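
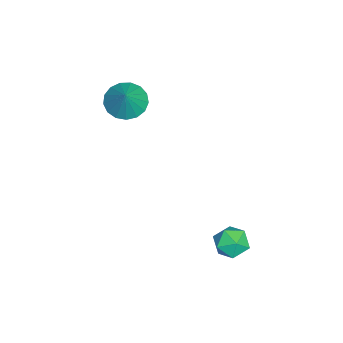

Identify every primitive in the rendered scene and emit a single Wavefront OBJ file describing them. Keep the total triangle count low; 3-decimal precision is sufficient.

v 2.977 0.912 -1.699
v 3.408 1.544 -1.434
v 3.932 0.616 -2.546
v 4.363 1.248 -2.281
v 4.247 0.607 -1.8
v 3.657 0.79 -1.277
v 3.683 1.37 -2.703
v 3.093 1.553 -2.18
v 3.844 1.827 -2.055
v 4.193 1.356 -1.497
v 3.147 0.804 -2.483
v 3.496 0.333 -1.925
v -0.58 -3.874 2.265
v -0.041 -3.321 1.783
v 0.26 -3.726 3.375
v -0.33 -3.052 1.966
v -0.677 -2.97 2.218
v -1.001 -3.096 2.48
v -1.229 -3.4 2.693
v -1.308 -3.813 2.808
v -1.221 -4.239 2.799
v -0.986 -4.582 2.667
v -0.659 -4.763 2.443
v -0.314 -4.74 2.179
v -0.03 -4.519 1.934
v 0.128 -4.15 1.765
v 0.124 -3.718 1.711
f 1 12 6
f 1 6 2
f 1 2 8
f 1 8 11
f 1 11 12
f 2 6 10
f 6 12 5
f 12 11 3
f 11 8 7
f 8 2 9
f 4 10 5
f 4 5 3
f 4 3 7
f 4 7 9
f 4 9 10
f 5 10 6
f 3 5 12
f 7 3 11
f 9 7 8
f 10 9 2
f 14 13 16
f 14 16 15
f 16 13 17
f 16 17 15
f 17 13 18
f 17 18 15
f 18 13 19
f 18 19 15
f 19 13 20
f 19 20 15
f 20 13 21
f 20 21 15
f 21 13 22
f 21 22 15
f 22 13 23
f 22 23 15
f 23 13 24
f 23 24 15
f 24 13 25
f 24 25 15
f 25 13 26
f 25 26 15
f 26 13 27
f 26 27 15
f 27 13 14
f 27 14 15



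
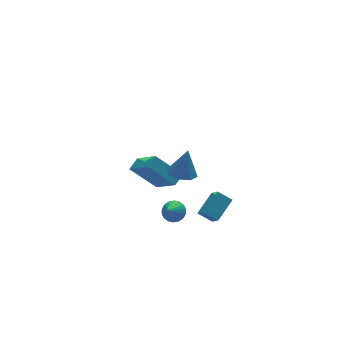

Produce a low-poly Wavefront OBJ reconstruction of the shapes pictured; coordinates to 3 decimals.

v 3.423 -2.822 -3.452
v 3.447 -3.468 -2.84
v 2.831 -2.386 -2.97
v 2.855 -3.031 -2.357
v 4.465 -2.149 -2.783
v 4.489 -2.794 -2.17
v 3.873 -1.712 -2.3
v 3.897 -2.358 -1.688
v 2.205 -0.929 -3.791
v 2.606 -0.752 -3.325
v 1.635 -1.431 -3.109
v 2.416 -0.54 -3.329
v 2.183 -0.406 -3.424
v 1.955 -0.375 -3.591
v 1.777 -0.454 -3.799
v 1.683 -0.627 -4.004
v 1.692 -0.86 -4.168
v 1.803 -1.107 -4.257
v 1.994 -1.318 -4.253
v 2.226 -1.453 -4.158
v 2.454 -1.484 -3.99
v 2.633 -1.405 -3.783
v 2.727 -1.232 -3.577
v 2.717 -0.999 -3.414
v 1.623 3.506 -3.747
v 2.017 2.017 -2.535
v 2.221 3.928 -3.424
v 2.616 2.439 -2.212
v 2.824 2.781 -5.028
v 3.219 1.292 -3.816
v 3.423 3.203 -4.705
v 3.817 1.714 -3.493
v 1.517 -3.54 1.422
v 1.944 -2.941 1.279
v 1.863 -3.44 2.878
v 1.401 -2.799 1.399
v 0.925 -3.092 1.532
v 0.796 -3.647 1.601
v 1.089 -4.139 1.565
v 1.632 -4.281 1.445
v 2.108 -3.988 1.312
v 2.237 -3.433 1.243
f 2 4 1
f 5 2 1
f 1 4 3
f 3 5 1
f 2 8 4
f 6 2 5
f 6 8 2
f 4 8 3
f 7 5 3
f 3 8 7
f 7 6 5
f 8 6 7
f 10 9 12
f 10 12 11
f 12 9 13
f 12 13 11
f 13 9 14
f 13 14 11
f 14 9 15
f 14 15 11
f 15 9 16
f 15 16 11
f 16 9 17
f 16 17 11
f 17 9 18
f 17 18 11
f 18 9 19
f 18 19 11
f 19 9 20
f 19 20 11
f 20 9 21
f 20 21 11
f 21 9 22
f 21 22 11
f 22 9 23
f 22 23 11
f 23 9 24
f 23 24 11
f 24 9 10
f 24 10 11
f 26 28 25
f 29 26 25
f 25 28 27
f 27 29 25
f 26 32 28
f 30 26 29
f 30 32 26
f 28 32 27
f 31 29 27
f 27 32 31
f 31 30 29
f 32 30 31
f 34 33 36
f 34 36 35
f 36 33 37
f 36 37 35
f 37 33 38
f 37 38 35
f 38 33 39
f 38 39 35
f 39 33 40
f 39 40 35
f 40 33 41
f 40 41 35
f 41 33 42
f 41 42 35
f 42 33 34
f 42 34 35



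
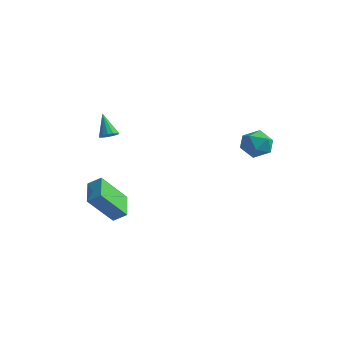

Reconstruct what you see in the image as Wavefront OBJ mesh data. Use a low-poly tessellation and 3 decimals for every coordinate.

v -2.802 -3.369 2.119
v -2.491 -3.733 2.345
v -3.518 -3.171 3.421
v -2.359 -3.496 2.381
v -2.346 -3.224 2.347
v -2.455 -2.991 2.252
v -2.657 -2.859 2.121
v -2.898 -2.864 1.989
v -3.113 -3.004 1.892
v -3.244 -3.242 1.856
v -3.257 -3.514 1.89
v -3.148 -3.747 1.985
v -2.946 -3.879 2.116
v -2.706 -3.874 2.248
v 1.216 2.367 0.803
v 1.921 3.019 0.621
v 2.039 1.821 2.039
v 2.744 2.473 1.857
v 1.873 2.774 2.183
v 1.364 3.111 1.42
v 2.596 1.729 1.24
v 2.087 2.066 0.477
v 2.774 2.625 0.892
v 2.328 3.27 1.474
v 1.632 1.57 1.186
v 1.186 2.215 1.768
v -2.041 -3.833 -3.53
v -2.421 -5.249 -1.903
v -3.187 -2.776 -2.878
v -3.568 -4.192 -1.251
v -1.412 -3.448 -3.049
v -1.793 -4.864 -1.422
v -2.559 -2.391 -2.397
v -2.939 -3.807 -0.77
f 2 1 4
f 2 4 3
f 4 1 5
f 4 5 3
f 5 1 6
f 5 6 3
f 6 1 7
f 6 7 3
f 7 1 8
f 7 8 3
f 8 1 9
f 8 9 3
f 9 1 10
f 9 10 3
f 10 1 11
f 10 11 3
f 11 1 12
f 11 12 3
f 12 1 13
f 12 13 3
f 13 1 14
f 13 14 3
f 14 1 2
f 14 2 3
f 15 26 20
f 15 20 16
f 15 16 22
f 15 22 25
f 15 25 26
f 16 20 24
f 20 26 19
f 26 25 17
f 25 22 21
f 22 16 23
f 18 24 19
f 18 19 17
f 18 17 21
f 18 21 23
f 18 23 24
f 19 24 20
f 17 19 26
f 21 17 25
f 23 21 22
f 24 23 16
f 28 30 27
f 31 28 27
f 27 30 29
f 29 31 27
f 28 34 30
f 32 28 31
f 32 34 28
f 30 34 29
f 33 31 29
f 29 34 33
f 33 32 31
f 34 32 33



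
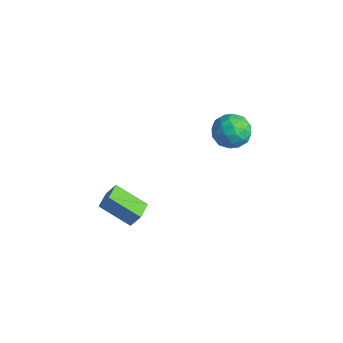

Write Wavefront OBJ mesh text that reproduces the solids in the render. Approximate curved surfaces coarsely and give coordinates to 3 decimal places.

v -1.193 -2.353 -0.821
v -2.693 -3.271 0.232
v -0.795 -1.985 0.067
v -2.296 -2.903 1.12
v -0.544 -3.297 -0.72
v -2.045 -4.215 0.333
v -0.147 -2.929 0.168
v -1.647 -3.847 1.221
v -0.622 4.507 2.621
v 0.285 3.81 2.682
v -1.685 3.19 3.378
v -0.778 2.493 3.439
v -0.833 3.421 4.109
v -0.176 4.235 3.641
v -1.224 2.765 2.419
v -0.567 3.579 1.951
v -0.086 2.733 2.557
v 0.155 3.139 3.601
v -1.555 3.861 2.459
v -1.314 4.267 3.503
v -0.075 4.275 2.585
v -1.325 2.725 3.475
v -1.357 3.271 3.869
v -0.824 2.861 3.904
v -0.347 4.524 3.149
v 0.187 4.114 3.185
v -0.47 3.885 4.023
v -1.587 2.886 2.875
v -1.053 2.476 2.911
v -0.576 4.139 2.156
v -0.043 3.729 2.191
v -0.93 3.115 2.037
v 0.24 3.232 2.547
v -0.385 2.457 2.992
v -0.647 2.617 2.393
v -0.261 3.096 2.118
v 0.382 3.47 3.161
v -0.243 2.695 3.606
v -0.276 3.241 4
v 0.11 3.72 3.725
v 0.163 2.837 3.088
v -1.157 4.305 2.454
v -1.782 3.53 2.899
v -1.51 3.28 2.335
v -1.124 3.759 2.06
v -1.015 4.543 3.068
v -1.64 3.768 3.513
v -1.139 3.904 3.942
v -0.753 4.383 3.667
v -1.563 4.163 2.972
f 2 4 1
f 5 2 1
f 1 4 3
f 3 5 1
f 2 8 4
f 6 2 5
f 6 8 2
f 4 8 3
f 7 5 3
f 3 8 7
f 7 6 5
f 8 6 7
f 9 46 25
f 46 20 49
f 25 49 14
f 46 49 25
f 9 25 21
f 25 14 26
f 21 26 10
f 25 26 21
f 9 21 30
f 21 10 31
f 30 31 16
f 21 31 30
f 9 30 42
f 30 16 45
f 42 45 19
f 30 45 42
f 9 42 46
f 42 19 50
f 46 50 20
f 42 50 46
f 10 26 37
f 26 14 40
f 37 40 18
f 26 40 37
f 14 49 27
f 49 20 48
f 27 48 13
f 49 48 27
f 20 50 47
f 50 19 43
f 47 43 11
f 50 43 47
f 19 45 44
f 45 16 32
f 44 32 15
f 45 32 44
f 16 31 36
f 31 10 33
f 36 33 17
f 31 33 36
f 12 38 24
f 38 18 39
f 24 39 13
f 38 39 24
f 12 24 22
f 24 13 23
f 22 23 11
f 24 23 22
f 12 22 29
f 22 11 28
f 29 28 15
f 22 28 29
f 12 29 34
f 29 15 35
f 34 35 17
f 29 35 34
f 12 34 38
f 34 17 41
f 38 41 18
f 34 41 38
f 13 39 27
f 39 18 40
f 27 40 14
f 39 40 27
f 11 23 47
f 23 13 48
f 47 48 20
f 23 48 47
f 15 28 44
f 28 11 43
f 44 43 19
f 28 43 44
f 17 35 36
f 35 15 32
f 36 32 16
f 35 32 36
f 18 41 37
f 41 17 33
f 37 33 10
f 41 33 37



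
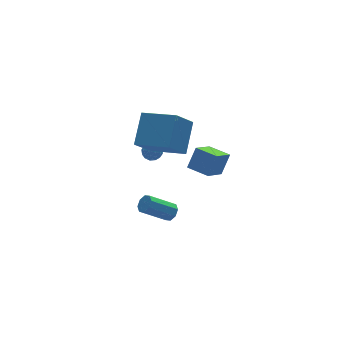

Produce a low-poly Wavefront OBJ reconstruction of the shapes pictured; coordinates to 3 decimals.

v 2.255 -2.435 0.562
v 1.03 -3.173 1.499
v 1.601 -1.267 0.628
v 0.376 -2.005 1.566
v 2.944 -2.115 1.714
v 1.719 -2.853 2.652
v 2.29 -0.947 1.781
v 1.065 -1.685 2.718
v -1.864 -0.075 2.923
v -0.791 1.178 4.287
v -0.608 0.402 1.496
v 0.465 1.656 2.86
v -0.585 -1.776 3.48
v 0.488 -0.522 4.844
v 0.671 -1.298 2.053
v 1.744 -0.045 3.417
v -0.077 2.388 0.155
v 0.465 2.348 -0.186
v -0.145 1.352 0.166
v 0.397 1.312 -0.175
v 0.414 1.517 0.433
v 0.457 2.157 0.426
v -0.137 1.543 -0.446
v -0.094 2.183 -0.453
v 0.428 1.826 -0.557
v 0.769 1.81 -0.014
v -0.449 1.89 -0.006
v -0.108 1.874 0.537
v 0.2 2.459 -0.017
v 0.12 1.241 -0.003
v 0.13 1.361 0.354
v 0.449 1.338 0.154
v 0.195 2.346 0.343
v 0.514 2.323 0.143
v 0.484 1.834 0.507
v -0.194 1.377 -0.163
v 0.125 1.354 -0.363
v -0.129 2.362 -0.174
v 0.19 2.339 -0.374
v -0.164 1.866 -0.527
v 0.497 2.129 -0.435
v 0.457 1.52 -0.428
v 0.143 1.656 -0.588
v 0.168 2.032 -0.592
v 0.697 2.119 -0.116
v 0.657 1.51 -0.109
v 0.667 1.63 0.248
v 0.692 2.007 0.244
v 0.675 1.812 -0.334
v -0.337 2.19 0.089
v -0.377 1.581 0.096
v -0.372 1.693 -0.264
v -0.347 2.07 -0.268
v -0.137 2.18 0.408
v -0.177 1.571 0.415
v 0.152 1.668 0.572
v 0.177 2.044 0.568
v -0.355 1.888 0.314
v 0.318 -0.155 -3.942
v 0.7 -0.051 -3.478
v -0.795 0.26 -2.315
v -1.178 0.155 -2.778
v 0.596 0.338 -3.716
v -0.899 0.649 -2.552
v 0.329 0.437 -4.085
v -1.166 0.748 -2.921
v 0.055 0.19 -4.371
v -1.44 0.501 -3.207
v -0.065 -0.26 -4.405
v -1.56 0.051 -3.242
v 0.039 -0.649 -4.168
v -1.456 -0.338 -3.004
v 0.306 -0.748 -3.799
v -1.189 -0.437 -2.635
v 0.58 -0.501 -3.513
v -0.915 -0.19 -2.349
f 2 4 1
f 5 2 1
f 1 4 3
f 3 5 1
f 2 8 4
f 6 2 5
f 6 8 2
f 4 8 3
f 7 5 3
f 3 8 7
f 7 6 5
f 8 6 7
f 10 12 9
f 13 10 9
f 9 12 11
f 11 13 9
f 10 16 12
f 14 10 13
f 14 16 10
f 12 16 11
f 15 13 11
f 11 16 15
f 15 14 13
f 16 14 15
f 17 54 33
f 54 28 57
f 33 57 22
f 54 57 33
f 17 33 29
f 33 22 34
f 29 34 18
f 33 34 29
f 17 29 38
f 29 18 39
f 38 39 24
f 29 39 38
f 17 38 50
f 38 24 53
f 50 53 27
f 38 53 50
f 17 50 54
f 50 27 58
f 54 58 28
f 50 58 54
f 18 34 45
f 34 22 48
f 45 48 26
f 34 48 45
f 22 57 35
f 57 28 56
f 35 56 21
f 57 56 35
f 28 58 55
f 58 27 51
f 55 51 19
f 58 51 55
f 27 53 52
f 53 24 40
f 52 40 23
f 53 40 52
f 24 39 44
f 39 18 41
f 44 41 25
f 39 41 44
f 20 46 32
f 46 26 47
f 32 47 21
f 46 47 32
f 20 32 30
f 32 21 31
f 30 31 19
f 32 31 30
f 20 30 37
f 30 19 36
f 37 36 23
f 30 36 37
f 20 37 42
f 37 23 43
f 42 43 25
f 37 43 42
f 20 42 46
f 42 25 49
f 46 49 26
f 42 49 46
f 21 47 35
f 47 26 48
f 35 48 22
f 47 48 35
f 19 31 55
f 31 21 56
f 55 56 28
f 31 56 55
f 23 36 52
f 36 19 51
f 52 51 27
f 36 51 52
f 25 43 44
f 43 23 40
f 44 40 24
f 43 40 44
f 26 49 45
f 49 25 41
f 45 41 18
f 49 41 45
f 60 59 63
f 60 63 61
f 61 63 64
f 61 64 62
f 63 59 65
f 63 65 64
f 64 65 66
f 64 66 62
f 65 59 67
f 65 67 66
f 66 67 68
f 66 68 62
f 67 59 69
f 67 69 68
f 68 69 70
f 68 70 62
f 69 59 71
f 69 71 70
f 70 71 72
f 70 72 62
f 71 59 73
f 71 73 72
f 72 73 74
f 72 74 62
f 73 59 75
f 73 75 74
f 74 75 76
f 74 76 62
f 75 59 60
f 75 60 76
f 76 60 61
f 76 61 62



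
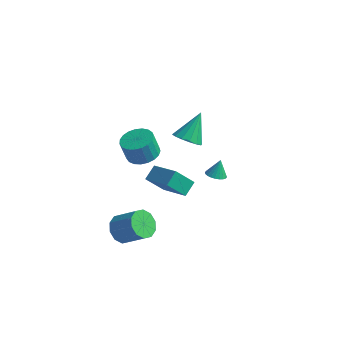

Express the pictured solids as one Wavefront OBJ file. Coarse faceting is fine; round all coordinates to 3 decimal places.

v -0.039 -2.617 0.01
v 0.049 -1.802 0.509
v 0.749 -2.069 -1.024
v 0.837 -1.254 -0.525
v 1.643 -3.346 0.905
v 1.731 -2.531 1.404
v 2.431 -2.798 -0.129
v 2.519 -1.983 0.37
v -0.531 -1.929 1.393
v 0.319 -2.271 1.553
v 0.021 -2.433 2.787
v -0.829 -2.091 2.627
v 0.371 -1.893 1.615
v 0.073 -2.055 2.85
v 0.268 -1.521 1.639
v -0.03 -1.684 2.873
v 0.026 -1.22 1.621
v -0.272 -1.382 2.855
v -0.312 -1.041 1.563
v -0.61 -1.203 2.797
v -0.688 -1.016 1.475
v -0.986 -1.178 2.709
v -1.036 -1.148 1.374
v -1.334 -1.311 2.608
v -1.298 -1.416 1.275
v -1.596 -1.578 2.509
v -1.427 -1.772 1.197
v -1.725 -1.934 2.432
v -1.401 -2.155 1.153
v -1.699 -2.318 2.387
v -1.224 -2.5 1.151
v -1.522 -2.662 2.385
v -0.928 -2.745 1.19
v -1.226 -2.907 2.424
v -0.563 -2.849 1.264
v -0.861 -3.012 2.498
v -0.193 -2.795 1.361
v -0.491 -2.957 2.595
v 0.119 -2.59 1.463
v -0.179 -2.752 2.697
v 2.078 1.402 -2.116
v 2.645 1.592 -2.236
v 2.142 1.818 -1.144
v 2.517 1.779 -2.307
v 2.322 1.909 -2.35
v 2.09 1.962 -2.357
v 1.856 1.929 -2.328
v 1.656 1.816 -2.266
v 1.52 1.64 -2.181
v 1.469 1.428 -2.087
v 1.511 1.211 -1.997
v 1.639 1.024 -1.925
v 1.833 0.894 -1.882
v 2.065 0.841 -1.875
v 2.299 0.874 -1.905
v 2.499 0.987 -1.967
v 2.635 1.163 -2.051
v 2.686 1.376 -2.146
v -0.871 -3.749 -3.781
v -0.352 -3.379 -4.43
v 0.95 -3.341 -3.369
v 0.431 -3.711 -2.719
v -0.597 -2.961 -4.145
v 0.705 -2.923 -3.083
v -0.946 -2.844 -3.72
v 0.355 -2.806 -2.659
v -1.267 -3.072 -3.319
v 0.034 -3.035 -2.257
v -1.437 -3.559 -3.094
v -0.135 -3.522 -2.032
v -1.39 -4.119 -3.131
v -0.088 -4.081 -2.07
v -1.145 -4.537 -3.417
v 0.157 -4.499 -2.355
v -0.795 -4.654 -3.841
v 0.506 -4.616 -2.78
v -0.474 -4.425 -4.243
v 0.827 -4.388 -3.181
v -0.305 -3.938 -4.468
v 0.997 -3.901 -3.406
v -0.538 3.015 -1.505
v -0.066 2.412 -1.032
v -0.342 4.305 -0.055
v 0.251 2.645 -1.282
v 0.357 2.976 -1.591
v 0.223 3.318 -1.878
v -0.116 3.579 -2.064
v -0.567 3.689 -2.1
v -1.011 3.618 -1.977
v -1.328 3.385 -1.727
v -1.433 3.053 -1.418
v -1.299 2.711 -1.131
v -0.961 2.451 -0.945
v -0.509 2.341 -0.909
f 2 4 1
f 5 2 1
f 1 4 3
f 3 5 1
f 2 8 4
f 6 2 5
f 6 8 2
f 4 8 3
f 7 5 3
f 3 8 7
f 7 6 5
f 8 6 7
f 10 9 13
f 10 13 11
f 11 13 14
f 11 14 12
f 13 9 15
f 13 15 14
f 14 15 16
f 14 16 12
f 15 9 17
f 15 17 16
f 16 17 18
f 16 18 12
f 17 9 19
f 17 19 18
f 18 19 20
f 18 20 12
f 19 9 21
f 19 21 20
f 20 21 22
f 20 22 12
f 21 9 23
f 21 23 22
f 22 23 24
f 22 24 12
f 23 9 25
f 23 25 24
f 24 25 26
f 24 26 12
f 25 9 27
f 25 27 26
f 26 27 28
f 26 28 12
f 27 9 29
f 27 29 28
f 28 29 30
f 28 30 12
f 29 9 31
f 29 31 30
f 30 31 32
f 30 32 12
f 31 9 33
f 31 33 32
f 32 33 34
f 32 34 12
f 33 9 35
f 33 35 34
f 34 35 36
f 34 36 12
f 35 9 37
f 35 37 36
f 36 37 38
f 36 38 12
f 37 9 39
f 37 39 38
f 38 39 40
f 38 40 12
f 39 9 10
f 39 10 40
f 40 10 11
f 40 11 12
f 42 41 44
f 42 44 43
f 44 41 45
f 44 45 43
f 45 41 46
f 45 46 43
f 46 41 47
f 46 47 43
f 47 41 48
f 47 48 43
f 48 41 49
f 48 49 43
f 49 41 50
f 49 50 43
f 50 41 51
f 50 51 43
f 51 41 52
f 51 52 43
f 52 41 53
f 52 53 43
f 53 41 54
f 53 54 43
f 54 41 55
f 54 55 43
f 55 41 56
f 55 56 43
f 56 41 57
f 56 57 43
f 57 41 58
f 57 58 43
f 58 41 42
f 58 42 43
f 60 59 63
f 60 63 61
f 61 63 64
f 61 64 62
f 63 59 65
f 63 65 64
f 64 65 66
f 64 66 62
f 65 59 67
f 65 67 66
f 66 67 68
f 66 68 62
f 67 59 69
f 67 69 68
f 68 69 70
f 68 70 62
f 69 59 71
f 69 71 70
f 70 71 72
f 70 72 62
f 71 59 73
f 71 73 72
f 72 73 74
f 72 74 62
f 73 59 75
f 73 75 74
f 74 75 76
f 74 76 62
f 75 59 77
f 75 77 76
f 76 77 78
f 76 78 62
f 77 59 79
f 77 79 78
f 78 79 80
f 78 80 62
f 79 59 60
f 79 60 80
f 80 60 61
f 80 61 62
f 82 81 84
f 82 84 83
f 84 81 85
f 84 85 83
f 85 81 86
f 85 86 83
f 86 81 87
f 86 87 83
f 87 81 88
f 87 88 83
f 88 81 89
f 88 89 83
f 89 81 90
f 89 90 83
f 90 81 91
f 90 91 83
f 91 81 92
f 91 92 83
f 92 81 93
f 92 93 83
f 93 81 94
f 93 94 83
f 94 81 82
f 94 82 83



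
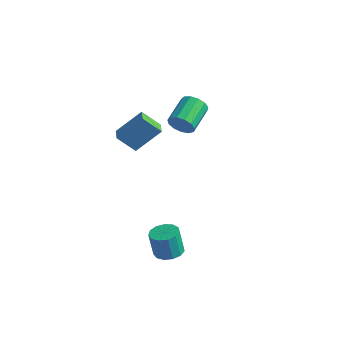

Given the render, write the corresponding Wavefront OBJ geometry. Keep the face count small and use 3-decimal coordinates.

v 1.296 2.301 1.707
v 1.613 2.58 0.992
v 1.24 4.299 1.499
v 0.924 4.019 2.213
v 1.158 2.505 0.914
v 0.786 4.223 1.421
v 0.747 2.364 1.087
v 0.375 4.083 1.594
v 0.51 2.204 1.458
v 0.138 3.922 1.965
v 0.523 2.074 1.907
v 0.151 3.793 2.414
v 0.781 2.016 2.292
v 0.409 3.735 2.799
v 1.203 2.049 2.492
v 0.831 3.767 2.999
v 1.654 2.161 2.442
v 1.282 3.88 2.949
v 1.992 2.318 2.159
v 1.62 4.037 2.666
v 2.108 2.469 1.732
v 1.736 4.188 2.239
v 1.967 2.567 1.297
v 1.595 4.285 1.804
v -0.305 -1.37 2.827
v 0.591 -0.259 4.185
v 0.539 -0.803 1.807
v 1.435 0.307 3.165
v 0.265 -1.987 2.955
v 1.161 -0.877 4.313
v 1.109 -1.421 1.935
v 2.005 -0.31 3.293
v 3.974 -2.193 -4.677
v 4.648 -2.708 -4.536
v 4.319 -2.723 -3.021
v 3.646 -2.207 -3.163
v 4.813 -2.254 -4.496
v 4.484 -2.269 -2.981
v 4.711 -1.78 -4.513
v 4.382 -1.795 -2.999
v 4.376 -1.438 -4.583
v 4.047 -1.453 -3.068
v 3.913 -1.335 -4.682
v 3.584 -1.35 -3.168
v 3.469 -1.504 -4.78
v 3.141 -1.519 -3.266
v 3.186 -1.892 -4.845
v 2.858 -1.907 -3.331
v 3.154 -2.375 -4.857
v 2.825 -2.39 -3.343
v 3.381 -2.801 -4.812
v 3.052 -2.815 -3.297
v 3.797 -3.033 -4.724
v 3.469 -3.048 -3.209
v 4.27 -2.998 -4.621
v 3.941 -3.013 -3.106
f 2 1 5
f 2 5 3
f 3 5 6
f 3 6 4
f 5 1 7
f 5 7 6
f 6 7 8
f 6 8 4
f 7 1 9
f 7 9 8
f 8 9 10
f 8 10 4
f 9 1 11
f 9 11 10
f 10 11 12
f 10 12 4
f 11 1 13
f 11 13 12
f 12 13 14
f 12 14 4
f 13 1 15
f 13 15 14
f 14 15 16
f 14 16 4
f 15 1 17
f 15 17 16
f 16 17 18
f 16 18 4
f 17 1 19
f 17 19 18
f 18 19 20
f 18 20 4
f 19 1 21
f 19 21 20
f 20 21 22
f 20 22 4
f 21 1 23
f 21 23 22
f 22 23 24
f 22 24 4
f 23 1 2
f 23 2 24
f 24 2 3
f 24 3 4
f 26 28 25
f 29 26 25
f 25 28 27
f 27 29 25
f 26 32 28
f 30 26 29
f 30 32 26
f 28 32 27
f 31 29 27
f 27 32 31
f 31 30 29
f 32 30 31
f 34 33 37
f 34 37 35
f 35 37 38
f 35 38 36
f 37 33 39
f 37 39 38
f 38 39 40
f 38 40 36
f 39 33 41
f 39 41 40
f 40 41 42
f 40 42 36
f 41 33 43
f 41 43 42
f 42 43 44
f 42 44 36
f 43 33 45
f 43 45 44
f 44 45 46
f 44 46 36
f 45 33 47
f 45 47 46
f 46 47 48
f 46 48 36
f 47 33 49
f 47 49 48
f 48 49 50
f 48 50 36
f 49 33 51
f 49 51 50
f 50 51 52
f 50 52 36
f 51 33 53
f 51 53 52
f 52 53 54
f 52 54 36
f 53 33 55
f 53 55 54
f 54 55 56
f 54 56 36
f 55 33 34
f 55 34 56
f 56 34 35
f 56 35 36



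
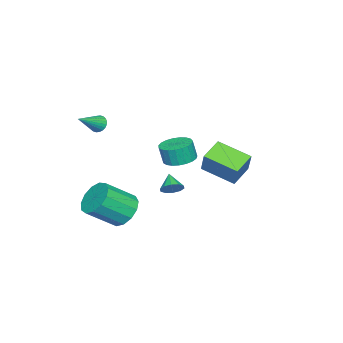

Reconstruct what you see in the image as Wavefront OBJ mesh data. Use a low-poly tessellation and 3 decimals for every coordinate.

v 2.731 2.455 0.31
v 1.532 2.694 0.832
v 2.817 4.258 -0.316
v 1.618 4.496 0.207
v 3.362 2.864 1.573
v 2.163 3.102 2.096
v 3.448 4.666 0.948
v 2.249 4.905 1.47
v -0.83 -0.697 -3.642
v -0.335 -0.939 -3.278
v -1.55 -1.203 -2.998
v -0.445 -0.579 -3.118
v -0.702 -0.265 -3.159
v -1.008 -0.116 -3.384
v -1.246 -0.189 -3.707
v -1.325 -0.456 -4.006
v -1.215 -0.815 -4.165
v -0.958 -1.129 -4.124
v -0.652 -1.278 -3.899
v -0.414 -1.205 -3.576
v 3.237 -1.494 -3.342
v 3.989 -1.599 -4.096
v 5.055 -2.75 -2.872
v 4.303 -2.646 -2.118
v 4.14 -1.114 -3.771
v 5.207 -2.265 -2.548
v 4.004 -0.75 -3.31
v 5.071 -1.901 -2.087
v 3.625 -0.622 -2.859
v 4.692 -1.773 -1.636
v 3.123 -0.771 -2.561
v 4.189 -1.923 -1.338
v 2.656 -1.15 -2.511
v 3.723 -2.302 -1.288
v 2.374 -1.638 -2.725
v 3.441 -2.79 -1.502
v 2.366 -2.081 -3.134
v 3.433 -3.232 -1.911
v 2.634 -2.337 -3.61
v 3.701 -3.488 -2.386
v 3.094 -2.326 -4
v 4.16 -3.477 -2.777
v 3.599 -2.05 -4.181
v 4.665 -3.202 -2.958
v 1.658 0.852 0.128
v 2.282 1.465 0.219
v 2.347 1.241 1.284
v 1.722 0.628 1.192
v 1.977 1.658 0.278
v 2.042 1.434 1.343
v 1.617 1.712 0.312
v 1.681 1.487 1.376
v 1.263 1.617 0.313
v 1.328 1.392 1.378
v 0.978 1.39 0.283
v 1.043 1.165 1.347
v 0.81 1.07 0.225
v 0.875 0.845 1.29
v 0.789 0.712 0.151
v 0.854 0.487 1.216
v 0.918 0.378 0.073
v 0.983 0.154 1.137
v 1.175 0.127 0.004
v 1.24 -0.098 1.069
v 1.515 0.001 -0.043
v 1.58 -0.224 1.021
v 1.88 0.022 -0.061
v 1.945 -0.203 1.003
v 2.206 0.187 -0.046
v 2.271 -0.038 1.018
v 2.438 0.467 -0.001
v 2.503 0.242 1.063
v 2.535 0.813 0.066
v 2.599 0.588 1.131
v 2.479 1.166 0.144
v 2.544 0.942 1.209
v 3.156 -2.929 2.542
v 3.392 -3.102 2.088
v 4.484 -3.371 3.398
v 3.455 -2.901 2.093
v 3.473 -2.704 2.167
v 3.442 -2.542 2.298
v 3.368 -2.438 2.466
v 3.262 -2.41 2.646
v 3.14 -2.46 2.81
v 3.02 -2.582 2.933
v 2.921 -2.757 2.997
v 2.857 -2.958 2.991
v 2.84 -3.154 2.917
v 2.87 -3.316 2.787
v 2.944 -3.42 2.618
v 3.05 -3.448 2.439
v 3.172 -3.398 2.275
v 3.292 -3.276 2.152
f 2 4 1
f 5 2 1
f 1 4 3
f 3 5 1
f 2 8 4
f 6 2 5
f 6 8 2
f 4 8 3
f 7 5 3
f 3 8 7
f 7 6 5
f 8 6 7
f 10 9 12
f 10 12 11
f 12 9 13
f 12 13 11
f 13 9 14
f 13 14 11
f 14 9 15
f 14 15 11
f 15 9 16
f 15 16 11
f 16 9 17
f 16 17 11
f 17 9 18
f 17 18 11
f 18 9 19
f 18 19 11
f 19 9 20
f 19 20 11
f 20 9 10
f 20 10 11
f 22 21 25
f 22 25 23
f 23 25 26
f 23 26 24
f 25 21 27
f 25 27 26
f 26 27 28
f 26 28 24
f 27 21 29
f 27 29 28
f 28 29 30
f 28 30 24
f 29 21 31
f 29 31 30
f 30 31 32
f 30 32 24
f 31 21 33
f 31 33 32
f 32 33 34
f 32 34 24
f 33 21 35
f 33 35 34
f 34 35 36
f 34 36 24
f 35 21 37
f 35 37 36
f 36 37 38
f 36 38 24
f 37 21 39
f 37 39 38
f 38 39 40
f 38 40 24
f 39 21 41
f 39 41 40
f 40 41 42
f 40 42 24
f 41 21 43
f 41 43 42
f 42 43 44
f 42 44 24
f 43 21 22
f 43 22 44
f 44 22 23
f 44 23 24
f 46 45 49
f 46 49 47
f 47 49 50
f 47 50 48
f 49 45 51
f 49 51 50
f 50 51 52
f 50 52 48
f 51 45 53
f 51 53 52
f 52 53 54
f 52 54 48
f 53 45 55
f 53 55 54
f 54 55 56
f 54 56 48
f 55 45 57
f 55 57 56
f 56 57 58
f 56 58 48
f 57 45 59
f 57 59 58
f 58 59 60
f 58 60 48
f 59 45 61
f 59 61 60
f 60 61 62
f 60 62 48
f 61 45 63
f 61 63 62
f 62 63 64
f 62 64 48
f 63 45 65
f 63 65 64
f 64 65 66
f 64 66 48
f 65 45 67
f 65 67 66
f 66 67 68
f 66 68 48
f 67 45 69
f 67 69 68
f 68 69 70
f 68 70 48
f 69 45 71
f 69 71 70
f 70 71 72
f 70 72 48
f 71 45 73
f 71 73 72
f 72 73 74
f 72 74 48
f 73 45 75
f 73 75 74
f 74 75 76
f 74 76 48
f 75 45 46
f 75 46 76
f 76 46 47
f 76 47 48
f 78 77 80
f 78 80 79
f 80 77 81
f 80 81 79
f 81 77 82
f 81 82 79
f 82 77 83
f 82 83 79
f 83 77 84
f 83 84 79
f 84 77 85
f 84 85 79
f 85 77 86
f 85 86 79
f 86 77 87
f 86 87 79
f 87 77 88
f 87 88 79
f 88 77 89
f 88 89 79
f 89 77 90
f 89 90 79
f 90 77 91
f 90 91 79
f 91 77 92
f 91 92 79
f 92 77 93
f 92 93 79
f 93 77 94
f 93 94 79
f 94 77 78
f 94 78 79



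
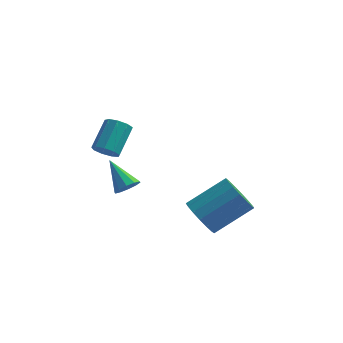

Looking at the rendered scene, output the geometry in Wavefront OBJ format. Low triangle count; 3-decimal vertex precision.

v 0.961 0.123 -1.851
v 1.293 0.543 -2.66
v 2.792 1.516 -1.538
v 2.459 1.097 -0.729
v 0.978 0.844 -2.5
v 2.477 1.817 -1.378
v 0.659 0.98 -2.191
v 2.158 1.953 -1.07
v 0.409 0.92 -1.805
v 1.908 1.893 -0.683
v 0.285 0.677 -1.429
v 1.784 1.651 -0.307
v 0.316 0.308 -1.15
v 1.815 1.281 -0.028
v 0.495 -0.104 -1.031
v 1.994 0.869 0.091
v 0.78 -0.464 -1.1
v 2.279 0.51 0.022
v 1.107 -0.689 -1.341
v 2.606 0.284 -0.22
v 1.4 -0.728 -1.699
v 2.899 0.245 -0.577
v 1.593 -0.572 -2.092
v 3.091 0.401 -0.97
v 1.64 -0.257 -2.429
v 3.139 0.717 -1.307
v 1.532 0.145 -2.634
v 3.031 1.119 -1.512
v -2.96 3.461 -2.886
v -2.484 3.907 -2.79
v -3.98 4.319 -1.814
v -2.711 4.031 -3.106
v -3.034 3.937 -3.337
v -3.328 3.661 -3.396
v -3.482 3.308 -3.26
v -3.437 3.014 -2.981
v -3.21 2.89 -2.666
v -2.887 2.985 -2.435
v -2.593 3.261 -2.376
v -2.439 3.613 -2.512
v -2.961 -0.235 1.988
v -2.456 -0.083 1.643
v -2.175 1.127 2.586
v -2.679 0.975 2.932
v -2.805 0.117 1.49
v -2.524 1.328 2.433
v -3.227 0.153 1.57
v -2.946 1.363 2.513
v -3.524 0.007 1.846
v -3.243 1.217 2.789
v -3.558 -0.252 2.188
v -3.277 0.958 3.131
v -3.312 -0.503 2.437
v -3.031 0.707 3.381
v -2.902 -0.629 2.476
v -2.62 0.581 3.42
v -2.519 -0.571 2.287
v -2.238 0.64 3.23
v -2.343 -0.355 1.958
v -2.062 0.855 2.901
f 2 1 5
f 2 5 3
f 3 5 6
f 3 6 4
f 5 1 7
f 5 7 6
f 6 7 8
f 6 8 4
f 7 1 9
f 7 9 8
f 8 9 10
f 8 10 4
f 9 1 11
f 9 11 10
f 10 11 12
f 10 12 4
f 11 1 13
f 11 13 12
f 12 13 14
f 12 14 4
f 13 1 15
f 13 15 14
f 14 15 16
f 14 16 4
f 15 1 17
f 15 17 16
f 16 17 18
f 16 18 4
f 17 1 19
f 17 19 18
f 18 19 20
f 18 20 4
f 19 1 21
f 19 21 20
f 20 21 22
f 20 22 4
f 21 1 23
f 21 23 22
f 22 23 24
f 22 24 4
f 23 1 25
f 23 25 24
f 24 25 26
f 24 26 4
f 25 1 27
f 25 27 26
f 26 27 28
f 26 28 4
f 27 1 2
f 27 2 28
f 28 2 3
f 28 3 4
f 30 29 32
f 30 32 31
f 32 29 33
f 32 33 31
f 33 29 34
f 33 34 31
f 34 29 35
f 34 35 31
f 35 29 36
f 35 36 31
f 36 29 37
f 36 37 31
f 37 29 38
f 37 38 31
f 38 29 39
f 38 39 31
f 39 29 40
f 39 40 31
f 40 29 30
f 40 30 31
f 42 41 45
f 42 45 43
f 43 45 46
f 43 46 44
f 45 41 47
f 45 47 46
f 46 47 48
f 46 48 44
f 47 41 49
f 47 49 48
f 48 49 50
f 48 50 44
f 49 41 51
f 49 51 50
f 50 51 52
f 50 52 44
f 51 41 53
f 51 53 52
f 52 53 54
f 52 54 44
f 53 41 55
f 53 55 54
f 54 55 56
f 54 56 44
f 55 41 57
f 55 57 56
f 56 57 58
f 56 58 44
f 57 41 59
f 57 59 58
f 58 59 60
f 58 60 44
f 59 41 42
f 59 42 60
f 60 42 43
f 60 43 44



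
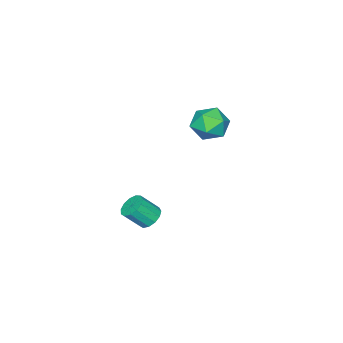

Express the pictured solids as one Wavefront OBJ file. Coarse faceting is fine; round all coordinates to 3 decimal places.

v 3.286 3.287 -3.137
v 3.895 3.719 -3.28
v 4.583 3.085 -2.266
v 3.974 2.653 -2.123
v 3.662 3.931 -2.99
v 4.35 3.297 -1.975
v 3.31 3.938 -2.746
v 3.998 3.304 -1.732
v 2.95 3.739 -2.627
v 3.638 3.105 -1.612
v 2.697 3.396 -2.67
v 3.385 2.762 -1.655
v 2.631 3.019 -2.861
v 3.319 2.385 -1.846
v 2.773 2.727 -3.14
v 3.461 2.092 -2.125
v 3.078 2.612 -3.418
v 3.766 1.978 -2.403
v 3.449 2.712 -3.607
v 4.137 2.078 -2.592
v 3.768 2.995 -3.647
v 4.456 2.36 -2.632
v 3.934 3.37 -3.525
v 4.622 2.736 -2.51
v -4.023 1.604 0.119
v -3.651 2.141 1.099
v -2.429 2.139 -0.779
v -2.057 2.676 0.201
v -2.12 1.501 0.161
v -3.105 1.17 0.716
v -2.975 3.11 -0.396
v -3.96 2.779 0.159
v -3.003 3.072 0.781
v -2.475 2.077 1.125
v -3.605 2.203 -0.805
v -3.077 1.208 -0.461
f 2 1 5
f 2 5 3
f 3 5 6
f 3 6 4
f 5 1 7
f 5 7 6
f 6 7 8
f 6 8 4
f 7 1 9
f 7 9 8
f 8 9 10
f 8 10 4
f 9 1 11
f 9 11 10
f 10 11 12
f 10 12 4
f 11 1 13
f 11 13 12
f 12 13 14
f 12 14 4
f 13 1 15
f 13 15 14
f 14 15 16
f 14 16 4
f 15 1 17
f 15 17 16
f 16 17 18
f 16 18 4
f 17 1 19
f 17 19 18
f 18 19 20
f 18 20 4
f 19 1 21
f 19 21 20
f 20 21 22
f 20 22 4
f 21 1 23
f 21 23 22
f 22 23 24
f 22 24 4
f 23 1 2
f 23 2 24
f 24 2 3
f 24 3 4
f 25 36 30
f 25 30 26
f 25 26 32
f 25 32 35
f 25 35 36
f 26 30 34
f 30 36 29
f 36 35 27
f 35 32 31
f 32 26 33
f 28 34 29
f 28 29 27
f 28 27 31
f 28 31 33
f 28 33 34
f 29 34 30
f 27 29 36
f 31 27 35
f 33 31 32
f 34 33 26



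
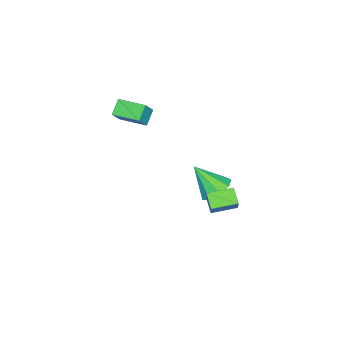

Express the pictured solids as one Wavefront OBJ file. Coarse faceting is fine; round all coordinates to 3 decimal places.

v 2.784 3.074 -3.299
v 2.128 2.497 -2.811
v 1.91 4.206 -3.135
v 1.255 3.63 -2.647
v 3.265 3.31 -2.373
v 2.61 2.734 -1.885
v 2.392 4.443 -2.209
v 1.736 3.866 -1.721
v -2.111 -4.334 -1.282
v -1.402 -4.427 -0.306
v -2.097 -2.681 -1.135
v -1.388 -2.773 -0.159
v -1.252 -4.287 -1.901
v -0.543 -4.379 -0.925
v -1.238 -2.633 -1.754
v -0.529 -2.726 -0.778
v -0.294 1.958 -4.566
v 0.549 1.558 -4.953
v -0.206 0.682 -3.054
v 0.708 2.076 -4.524
v 0.398 2.539 -4.116
v -0.235 2.73 -3.918
v -0.897 2.56 -4.023
v -1.276 2.108 -4.382
v -1.196 1.586 -4.827
v -0.694 1.238 -5.15
v -0.005 1.227 -5.2
f 2 4 1
f 5 2 1
f 1 4 3
f 3 5 1
f 2 8 4
f 6 2 5
f 6 8 2
f 4 8 3
f 7 5 3
f 3 8 7
f 7 6 5
f 8 6 7
f 10 12 9
f 13 10 9
f 9 12 11
f 11 13 9
f 10 16 12
f 14 10 13
f 14 16 10
f 12 16 11
f 15 13 11
f 11 16 15
f 15 14 13
f 16 14 15
f 18 17 20
f 18 20 19
f 20 17 21
f 20 21 19
f 21 17 22
f 21 22 19
f 22 17 23
f 22 23 19
f 23 17 24
f 23 24 19
f 24 17 25
f 24 25 19
f 25 17 26
f 25 26 19
f 26 17 27
f 26 27 19
f 27 17 18
f 27 18 19



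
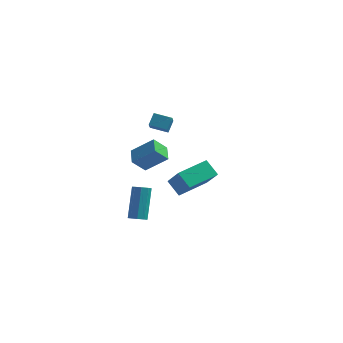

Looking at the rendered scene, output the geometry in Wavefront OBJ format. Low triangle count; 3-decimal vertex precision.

v -2.101 -3.69 -3.821
v -1.562 -3.585 -3.864
v -1.661 -2.345 -2.062
v -2.199 -2.45 -2.019
v -1.798 -3.304 -4.07
v -1.897 -2.064 -2.268
v -2.211 -3.249 -4.131
v -2.31 -2.009 -2.329
v -2.559 -3.453 -4.01
v -2.658 -2.212 -2.208
v -2.639 -3.795 -3.778
v -2.738 -2.555 -1.976
v -2.403 -4.076 -3.572
v -2.502 -2.836 -1.77
v -1.99 -4.131 -3.511
v -2.089 -2.891 -1.709
v -1.642 -3.928 -3.632
v -1.741 -2.687 -1.83
v -3.051 1.254 -2.964
v -3.72 0.757 -2.073
v -3.407 2.281 -2.658
v -4.076 1.784 -1.767
v -1.704 1.396 -1.873
v -2.373 0.899 -0.982
v -2.06 2.423 -1.567
v -2.729 1.926 -0.676
v -3.571 4.119 -1.039
v -3.315 2.96 -0.106
v -3.423 4.708 -0.347
v -3.167 3.548 0.585
v -2.453 4.152 -1.305
v -2.197 2.992 -0.373
v -2.305 4.74 -0.614
v -2.049 3.581 0.319
v -0.381 -3.587 -0.498
v 0.443 -4.412 0.794
v 0.798 -1.993 -0.233
v 1.621 -2.818 1.06
v 0.379 -4.022 -1.26
v 1.202 -4.847 0.033
v 1.557 -2.428 -0.994
v 2.381 -3.253 0.298
f 2 1 5
f 2 5 3
f 3 5 6
f 3 6 4
f 5 1 7
f 5 7 6
f 6 7 8
f 6 8 4
f 7 1 9
f 7 9 8
f 8 9 10
f 8 10 4
f 9 1 11
f 9 11 10
f 10 11 12
f 10 12 4
f 11 1 13
f 11 13 12
f 12 13 14
f 12 14 4
f 13 1 15
f 13 15 14
f 14 15 16
f 14 16 4
f 15 1 17
f 15 17 16
f 16 17 18
f 16 18 4
f 17 1 2
f 17 2 18
f 18 2 3
f 18 3 4
f 20 22 19
f 23 20 19
f 19 22 21
f 21 23 19
f 20 26 22
f 24 20 23
f 24 26 20
f 22 26 21
f 25 23 21
f 21 26 25
f 25 24 23
f 26 24 25
f 28 30 27
f 31 28 27
f 27 30 29
f 29 31 27
f 28 34 30
f 32 28 31
f 32 34 28
f 30 34 29
f 33 31 29
f 29 34 33
f 33 32 31
f 34 32 33
f 36 38 35
f 39 36 35
f 35 38 37
f 37 39 35
f 36 42 38
f 40 36 39
f 40 42 36
f 38 42 37
f 41 39 37
f 37 42 41
f 41 40 39
f 42 40 41



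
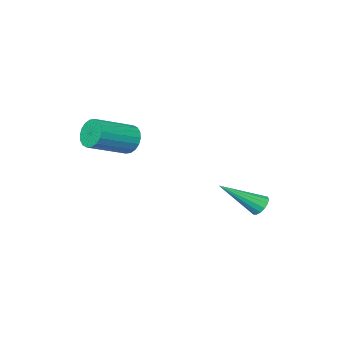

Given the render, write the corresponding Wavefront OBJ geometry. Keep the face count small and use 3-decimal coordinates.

v -4.048 -0.246 -4.281
v -3.737 -0.295 -4.682
v -2.652 -1.054 -3.099
v -3.683 -0.056 -4.583
v -3.727 0.131 -4.402
v -3.857 0.218 -4.189
v -4.038 0.18 -4.001
v -4.222 0.028 -3.888
v -4.359 -0.197 -3.88
v -4.413 -0.435 -3.979
v -4.369 -0.623 -4.16
v -4.239 -0.71 -4.373
v -4.058 -0.672 -4.561
v -3.874 -0.52 -4.674
v -0.034 -3.168 -0.671
v 0.223 -2.761 -1.166
v 1.87 -2.945 -0.463
v 1.614 -3.352 0.031
v 0.15 -2.561 -0.944
v 1.797 -2.745 -0.241
v 0.042 -2.482 -0.668
v 1.689 -2.666 0.035
v -0.082 -2.539 -0.392
v 1.565 -2.723 0.31
v -0.196 -2.72 -0.172
v 1.451 -2.904 0.53
v -0.278 -2.99 -0.051
v 1.369 -3.174 0.651
v -0.312 -3.295 -0.053
v 1.336 -3.479 0.65
v -0.29 -3.575 -0.177
v 1.357 -3.759 0.526
v -0.217 -3.775 -0.399
v 1.43 -3.959 0.304
v -0.109 -3.854 -0.675
v 1.538 -4.038 0.028
v 0.015 -3.797 -0.95
v 1.662 -3.981 -0.248
v 0.129 -3.616 -1.17
v 1.776 -3.8 -0.468
v 0.211 -3.346 -1.291
v 1.858 -3.53 -0.589
v 0.244 -3.041 -1.29
v 1.892 -3.225 -0.587
f 2 1 4
f 2 4 3
f 4 1 5
f 4 5 3
f 5 1 6
f 5 6 3
f 6 1 7
f 6 7 3
f 7 1 8
f 7 8 3
f 8 1 9
f 8 9 3
f 9 1 10
f 9 10 3
f 10 1 11
f 10 11 3
f 11 1 12
f 11 12 3
f 12 1 13
f 12 13 3
f 13 1 14
f 13 14 3
f 14 1 2
f 14 2 3
f 16 15 19
f 16 19 17
f 17 19 20
f 17 20 18
f 19 15 21
f 19 21 20
f 20 21 22
f 20 22 18
f 21 15 23
f 21 23 22
f 22 23 24
f 22 24 18
f 23 15 25
f 23 25 24
f 24 25 26
f 24 26 18
f 25 15 27
f 25 27 26
f 26 27 28
f 26 28 18
f 27 15 29
f 27 29 28
f 28 29 30
f 28 30 18
f 29 15 31
f 29 31 30
f 30 31 32
f 30 32 18
f 31 15 33
f 31 33 32
f 32 33 34
f 32 34 18
f 33 15 35
f 33 35 34
f 34 35 36
f 34 36 18
f 35 15 37
f 35 37 36
f 36 37 38
f 36 38 18
f 37 15 39
f 37 39 38
f 38 39 40
f 38 40 18
f 39 15 41
f 39 41 40
f 40 41 42
f 40 42 18
f 41 15 43
f 41 43 42
f 42 43 44
f 42 44 18
f 43 15 16
f 43 16 44
f 44 16 17
f 44 17 18



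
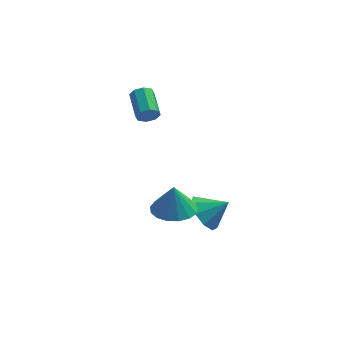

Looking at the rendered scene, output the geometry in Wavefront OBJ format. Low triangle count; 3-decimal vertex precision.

v 1.742 -0.277 -2.052
v 2.351 -0.45 -2.889
v 2.838 -0.203 -1.268
v 2.243 0.255 -2.805
v 1.901 0.711 -2.368
v 1.484 0.705 -1.784
v 1.187 0.239 -1.324
v 1.15 -0.469 -1.205
v 1.39 -1.086 -1.482
v 1.794 -1.326 -2.026
v 2.174 -1.074 -2.581
v -1.152 3.164 2.003
v -0.831 3.435 1.575
v -1.266 4.827 2.128
v -1.588 4.556 2.557
v -1.263 3.351 1.444
v -1.699 4.743 1.997
v -1.63 3.158 1.641
v -2.066 4.55 2.194
v -1.718 2.969 2.05
v -2.153 4.361 2.603
v -1.474 2.893 2.432
v -1.909 4.285 2.985
v -1.041 2.977 2.563
v -1.477 4.369 3.116
v -0.674 3.17 2.366
v -1.11 4.562 2.919
v -0.587 3.359 1.957
v -1.022 4.751 2.51
v 0.498 -1.778 -0.61
v 1.241 -2.561 -0.594
v 0.482 -1.762 0.87
v 1.52 -2.126 -0.596
v 1.565 -1.611 -0.601
v 1.365 -1.134 -0.608
v 0.966 -0.805 -0.616
v 0.46 -0.699 -0.622
v -0.037 -0.84 -0.626
v -0.412 -1.196 -0.626
v -0.578 -1.685 -0.622
v -0.498 -2.196 -0.616
v -0.19 -2.611 -0.608
v 0.276 -2.835 -0.601
v 0.792 -2.817 -0.596
f 2 1 4
f 2 4 3
f 4 1 5
f 4 5 3
f 5 1 6
f 5 6 3
f 6 1 7
f 6 7 3
f 7 1 8
f 7 8 3
f 8 1 9
f 8 9 3
f 9 1 10
f 9 10 3
f 10 1 11
f 10 11 3
f 11 1 2
f 11 2 3
f 13 12 16
f 13 16 14
f 14 16 17
f 14 17 15
f 16 12 18
f 16 18 17
f 17 18 19
f 17 19 15
f 18 12 20
f 18 20 19
f 19 20 21
f 19 21 15
f 20 12 22
f 20 22 21
f 21 22 23
f 21 23 15
f 22 12 24
f 22 24 23
f 23 24 25
f 23 25 15
f 24 12 26
f 24 26 25
f 25 26 27
f 25 27 15
f 26 12 28
f 26 28 27
f 27 28 29
f 27 29 15
f 28 12 13
f 28 13 29
f 29 13 14
f 29 14 15
f 31 30 33
f 31 33 32
f 33 30 34
f 33 34 32
f 34 30 35
f 34 35 32
f 35 30 36
f 35 36 32
f 36 30 37
f 36 37 32
f 37 30 38
f 37 38 32
f 38 30 39
f 38 39 32
f 39 30 40
f 39 40 32
f 40 30 41
f 40 41 32
f 41 30 42
f 41 42 32
f 42 30 43
f 42 43 32
f 43 30 44
f 43 44 32
f 44 30 31
f 44 31 32



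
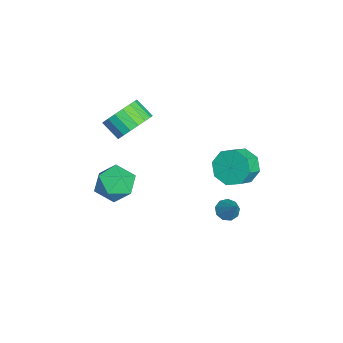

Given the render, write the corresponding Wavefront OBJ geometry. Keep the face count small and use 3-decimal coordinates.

v -0.027 -1.225 -4.339
v 0.889 -1.152 -3.708
v -0.489 -2.748 -3.492
v 0.427 -2.675 -2.861
v -0.402 -1.941 -2.728
v -0.116 -1 -3.252
v 0.516 -2.9 -3.948
v 0.802 -1.959 -4.472
v 1.225 -2.187 -3.467
v 0.657 -1.594 -2.712
v -0.257 -2.306 -4.488
v -0.825 -1.713 -3.733
v -0.859 -1.037 -0.336
v 0.045 -1.503 -0.175
v -0.477 -2.27 0.537
v -1.381 -1.803 0.376
v 0.033 -1.186 0.156
v -0.489 -1.953 0.869
v -0.156 -0.84 0.39
v -0.678 -1.607 1.103
v -0.484 -0.533 0.48
v -1.006 -1.3 1.193
v -0.886 -0.326 0.408
v -1.408 -1.092 1.121
v -1.283 -0.259 0.189
v -1.805 -1.026 0.902
v -1.596 -0.346 -0.134
v -2.118 -1.113 0.579
v -1.763 -0.57 -0.497
v -2.285 -1.337 0.215
v -1.751 -0.887 -0.829
v -2.273 -1.654 -0.116
v -1.562 -1.233 -1.063
v -2.084 -2 -0.35
v -1.234 -1.54 -1.153
v -1.756 -2.307 -0.44
v -0.832 -1.748 -1.081
v -1.354 -2.514 -0.368
v -0.435 -1.814 -0.862
v -0.957 -2.581 -0.149
v -0.122 -1.727 -0.539
v -0.644 -2.494 0.174
v 3.244 3.373 -2.567
v 3.569 2.885 -2.635
v 4.076 3.787 -1.573
v 3.708 3.178 -2.874
v 3.631 3.563 -2.97
v 3.372 3.858 -2.876
v 3.054 3.927 -2.638
v 2.824 3.736 -2.366
v 2.791 3.376 -2.188
v 2.97 3.014 -2.187
v 3.277 2.82 -2.363
v -0.643 3.902 -2.77
v -0.167 3.715 -3.653
v 0.579 3.252 -3.153
v 0.103 3.438 -2.27
v 0.045 4.397 -3.337
v 0.791 3.934 -2.837
v -0.146 4.789 -2.689
v 0.6 4.325 -2.189
v -0.628 4.661 -2.088
v 0.118 4.197 -1.589
v -1.119 4.088 -1.887
v -0.373 3.625 -1.387
v -1.331 3.406 -2.203
v -0.585 2.943 -1.703
v -1.14 3.015 -2.851
v -0.394 2.551 -2.351
v -0.658 3.143 -3.451
v 0.088 2.679 -2.952
f 1 12 6
f 1 6 2
f 1 2 8
f 1 8 11
f 1 11 12
f 2 6 10
f 6 12 5
f 12 11 3
f 11 8 7
f 8 2 9
f 4 10 5
f 4 5 3
f 4 3 7
f 4 7 9
f 4 9 10
f 5 10 6
f 3 5 12
f 7 3 11
f 9 7 8
f 10 9 2
f 14 13 17
f 14 17 15
f 15 17 18
f 15 18 16
f 17 13 19
f 17 19 18
f 18 19 20
f 18 20 16
f 19 13 21
f 19 21 20
f 20 21 22
f 20 22 16
f 21 13 23
f 21 23 22
f 22 23 24
f 22 24 16
f 23 13 25
f 23 25 24
f 24 25 26
f 24 26 16
f 25 13 27
f 25 27 26
f 26 27 28
f 26 28 16
f 27 13 29
f 27 29 28
f 28 29 30
f 28 30 16
f 29 13 31
f 29 31 30
f 30 31 32
f 30 32 16
f 31 13 33
f 31 33 32
f 32 33 34
f 32 34 16
f 33 13 35
f 33 35 34
f 34 35 36
f 34 36 16
f 35 13 37
f 35 37 36
f 36 37 38
f 36 38 16
f 37 13 39
f 37 39 38
f 38 39 40
f 38 40 16
f 39 13 41
f 39 41 40
f 40 41 42
f 40 42 16
f 41 13 14
f 41 14 42
f 42 14 15
f 42 15 16
f 44 43 46
f 44 46 45
f 46 43 47
f 46 47 45
f 47 43 48
f 47 48 45
f 48 43 49
f 48 49 45
f 49 43 50
f 49 50 45
f 50 43 51
f 50 51 45
f 51 43 52
f 51 52 45
f 52 43 53
f 52 53 45
f 53 43 44
f 53 44 45
f 55 54 58
f 55 58 56
f 56 58 59
f 56 59 57
f 58 54 60
f 58 60 59
f 59 60 61
f 59 61 57
f 60 54 62
f 60 62 61
f 61 62 63
f 61 63 57
f 62 54 64
f 62 64 63
f 63 64 65
f 63 65 57
f 64 54 66
f 64 66 65
f 65 66 67
f 65 67 57
f 66 54 68
f 66 68 67
f 67 68 69
f 67 69 57
f 68 54 70
f 68 70 69
f 69 70 71
f 69 71 57
f 70 54 55
f 70 55 71
f 71 55 56
f 71 56 57



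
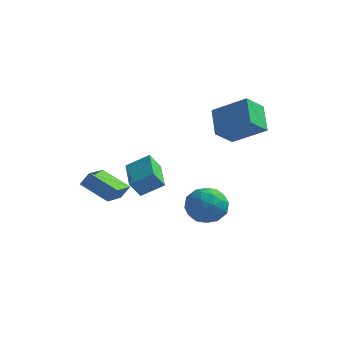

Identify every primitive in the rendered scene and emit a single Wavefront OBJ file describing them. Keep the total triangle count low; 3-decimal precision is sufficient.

v -3.306 -3.125 -0.433
v -4.823 -2.941 0.333
v -3.416 -1.353 -1.079
v -4.934 -1.168 -0.313
v -2.926 -2.852 0.253
v -4.444 -2.667 1.019
v -3.037 -1.079 -0.393
v -4.554 -0.895 0.373
v 0.4 1.283 2.748
v -0.245 2.488 3.724
v 0.913 2.284 1.849
v 0.268 3.49 2.825
v 2.172 1.35 3.835
v 1.527 2.556 4.811
v 2.685 2.352 2.936
v 2.04 3.557 3.912
v 0.284 1.877 -1.382
v 0.921 1.78 -2.355
v -0.821 0.46 -1.965
v -0.184 0.363 -2.938
v 0.276 0.063 -1.908
v 0.958 0.939 -1.548
v -0.858 1.301 -2.772
v -0.176 2.177 -2.412
v 0.215 1.425 -3.214
v 0.916 0.659 -2.68
v -0.816 1.581 -1.64
v -0.115 0.815 -1.106
v 0.699 1.953 -1.818
v -0.599 0.287 -2.502
v -0.329 0.11 -1.897
v 0.045 0.054 -2.469
v 0.721 1.458 -1.343
v 1.095 1.401 -1.915
v 0.716 0.392 -1.652
v -0.995 0.839 -2.405
v -0.621 0.782 -2.977
v 0.055 2.186 -1.851
v 0.429 2.13 -2.423
v -0.616 1.848 -2.668
v 0.659 1.687 -2.895
v 0.01 0.854 -3.237
v -0.387 1.406 -3.14
v 0.015 1.921 -2.928
v 1.071 1.237 -2.581
v 0.422 0.405 -2.923
v 0.691 0.228 -2.318
v 1.092 0.743 -2.106
v 0.656 1.028 -3.086
v -0.322 1.835 -1.397
v -0.971 1.003 -1.739
v -0.992 1.497 -2.214
v -0.591 2.012 -2.002
v 0.09 1.386 -1.083
v -0.559 0.553 -1.425
v 0.085 0.319 -1.392
v 0.487 0.834 -1.18
v -0.556 1.212 -1.234
v -2.058 -3.442 1.103
v -1.014 -3 1.8
v -2.959 -1.772 1.395
v -1.916 -1.33 2.092
v -1.644 -3.07 0.248
v -0.601 -2.628 0.945
v -2.546 -1.4 0.54
v -1.502 -0.958 1.237
f 2 4 1
f 5 2 1
f 1 4 3
f 3 5 1
f 2 8 4
f 6 2 5
f 6 8 2
f 4 8 3
f 7 5 3
f 3 8 7
f 7 6 5
f 8 6 7
f 10 12 9
f 13 10 9
f 9 12 11
f 11 13 9
f 10 16 12
f 14 10 13
f 14 16 10
f 12 16 11
f 15 13 11
f 11 16 15
f 15 14 13
f 16 14 15
f 17 54 33
f 54 28 57
f 33 57 22
f 54 57 33
f 17 33 29
f 33 22 34
f 29 34 18
f 33 34 29
f 17 29 38
f 29 18 39
f 38 39 24
f 29 39 38
f 17 38 50
f 38 24 53
f 50 53 27
f 38 53 50
f 17 50 54
f 50 27 58
f 54 58 28
f 50 58 54
f 18 34 45
f 34 22 48
f 45 48 26
f 34 48 45
f 22 57 35
f 57 28 56
f 35 56 21
f 57 56 35
f 28 58 55
f 58 27 51
f 55 51 19
f 58 51 55
f 27 53 52
f 53 24 40
f 52 40 23
f 53 40 52
f 24 39 44
f 39 18 41
f 44 41 25
f 39 41 44
f 20 46 32
f 46 26 47
f 32 47 21
f 46 47 32
f 20 32 30
f 32 21 31
f 30 31 19
f 32 31 30
f 20 30 37
f 30 19 36
f 37 36 23
f 30 36 37
f 20 37 42
f 37 23 43
f 42 43 25
f 37 43 42
f 20 42 46
f 42 25 49
f 46 49 26
f 42 49 46
f 21 47 35
f 47 26 48
f 35 48 22
f 47 48 35
f 19 31 55
f 31 21 56
f 55 56 28
f 31 56 55
f 23 36 52
f 36 19 51
f 52 51 27
f 36 51 52
f 25 43 44
f 43 23 40
f 44 40 24
f 43 40 44
f 26 49 45
f 49 25 41
f 45 41 18
f 49 41 45
f 60 62 59
f 63 60 59
f 59 62 61
f 61 63 59
f 60 66 62
f 64 60 63
f 64 66 60
f 62 66 61
f 65 63 61
f 61 66 65
f 65 64 63
f 66 64 65



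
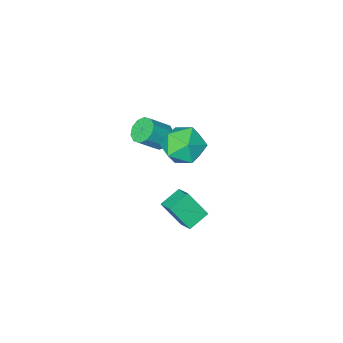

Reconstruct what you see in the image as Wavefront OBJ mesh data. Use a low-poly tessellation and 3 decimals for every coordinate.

v -2.794 -1.075 -2.262
v -2.043 -1.472 -2.952
v -4.017 -2.128 -2.988
v -3.266 -2.525 -3.678
v -3.208 -2.76 -2.611
v -2.452 -2.109 -2.163
v -3.608 -1.491 -3.777
v -2.852 -0.84 -3.329
v -2.546 -1.729 -3.888
v -2.299 -2.513 -3.167
v -3.761 -1.087 -2.773
v -3.514 -1.871 -2.052
v -2.898 -3.354 -3.568
v -2.438 -3.308 -4.067
v -1.541 -3.439 -3.25
v -2.002 -3.486 -2.752
v -2.513 -2.92 -3.922
v -1.616 -3.051 -3.105
v -2.735 -2.699 -3.643
v -1.838 -2.83 -2.826
v -3.019 -2.727 -3.335
v -2.123 -2.859 -2.518
v -3.258 -2.996 -3.116
v -2.361 -3.127 -2.299
v -3.359 -3.401 -3.07
v -2.462 -3.532 -2.253
v -3.284 -3.789 -3.215
v -2.387 -3.92 -2.398
v -3.062 -4.01 -3.494
v -2.165 -4.141 -2.677
v -2.777 -3.981 -3.802
v -1.881 -4.113 -2.985
v -2.539 -3.713 -4.021
v -1.642 -3.844 -3.204
v -1.436 1.89 -3.456
v -1.364 2.683 -3.036
v -0.496 2.017 -3.856
v -0.424 2.81 -3.436
v -0.876 1.25 -2.344
v -0.804 2.043 -1.924
v 0.064 1.377 -2.744
v 0.136 2.17 -2.324
f 1 12 6
f 1 6 2
f 1 2 8
f 1 8 11
f 1 11 12
f 2 6 10
f 6 12 5
f 12 11 3
f 11 8 7
f 8 2 9
f 4 10 5
f 4 5 3
f 4 3 7
f 4 7 9
f 4 9 10
f 5 10 6
f 3 5 12
f 7 3 11
f 9 7 8
f 10 9 2
f 14 13 17
f 14 17 15
f 15 17 18
f 15 18 16
f 17 13 19
f 17 19 18
f 18 19 20
f 18 20 16
f 19 13 21
f 19 21 20
f 20 21 22
f 20 22 16
f 21 13 23
f 21 23 22
f 22 23 24
f 22 24 16
f 23 13 25
f 23 25 24
f 24 25 26
f 24 26 16
f 25 13 27
f 25 27 26
f 26 27 28
f 26 28 16
f 27 13 29
f 27 29 28
f 28 29 30
f 28 30 16
f 29 13 31
f 29 31 30
f 30 31 32
f 30 32 16
f 31 13 33
f 31 33 32
f 32 33 34
f 32 34 16
f 33 13 14
f 33 14 34
f 34 14 15
f 34 15 16
f 36 38 35
f 39 36 35
f 35 38 37
f 37 39 35
f 36 42 38
f 40 36 39
f 40 42 36
f 38 42 37
f 41 39 37
f 37 42 41
f 41 40 39
f 42 40 41



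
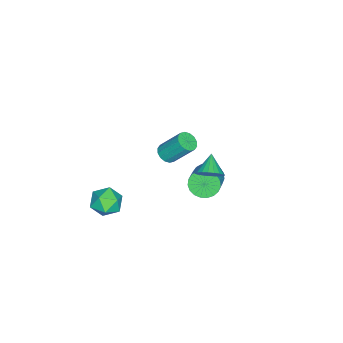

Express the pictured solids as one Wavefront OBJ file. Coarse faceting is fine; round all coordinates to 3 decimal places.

v -2.832 -2.03 -2.08
v -2.18 -1.889 -2.142
v -2.296 -0.689 -0.621
v -2.948 -0.83 -0.56
v -2.342 -1.654 -2.339
v -2.458 -0.454 -0.819
v -2.635 -1.52 -2.467
v -2.751 -0.32 -0.947
v -2.981 -1.523 -2.492
v -3.097 -0.323 -0.972
v -3.287 -1.661 -2.406
v -3.403 -0.461 -0.886
v -3.471 -1.898 -2.233
v -3.587 -0.699 -0.712
v -3.484 -2.171 -2.019
v -3.6 -0.971 -0.498
v -3.322 -2.406 -1.821
v -3.438 -1.206 -0.301
v -3.029 -2.54 -1.693
v -3.145 -1.34 -0.173
v -2.683 -2.537 -1.668
v -2.799 -1.337 -0.148
v -2.377 -2.399 -1.754
v -2.493 -1.199 -0.234
v -2.193 -2.161 -1.928
v -2.309 -0.962 -0.407
v 0.809 -4.056 -2.877
v 1.213 -3.518 -3.643
v 2.207 -3.882 -2.017
v 2.611 -3.344 -2.783
v 1.85 -2.951 -2.23
v 0.986 -3.058 -2.761
v 2.434 -4.342 -2.899
v 1.57 -4.449 -3.43
v 2.218 -3.695 -3.656
v 1.857 -2.835 -3.243
v 1.563 -4.565 -2.417
v 1.202 -3.705 -2.004
v -3.87 0.061 -4.495
v -3.418 -0.62 -4.939
v -1.878 -0.243 -3.948
v -2.33 0.439 -3.505
v -3.347 -0.315 -5.166
v -1.806 0.062 -4.175
v -3.366 0.055 -5.277
v -1.826 0.432 -4.286
v -3.473 0.426 -5.253
v -1.932 0.803 -4.262
v -3.648 0.734 -5.098
v -2.107 1.111 -4.107
v -3.861 0.926 -4.839
v -2.321 1.303 -3.848
v -4.076 0.968 -4.52
v -2.536 1.345 -3.529
v -4.256 0.853 -4.197
v -2.715 1.231 -3.207
v -4.369 0.602 -3.926
v -2.828 0.979 -2.935
v -4.395 0.257 -3.753
v -2.855 0.634 -2.763
v -4.331 -0.122 -3.709
v -2.791 0.256 -2.718
v -4.187 -0.469 -3.8
v -2.647 -0.092 -2.81
v -3.989 -0.724 -4.012
v -2.448 -0.347 -3.021
v -3.77 -0.844 -4.307
v -2.229 -0.467 -3.317
v -3.568 -0.807 -4.635
v -2.027 -0.43 -3.644
v 2.432 2.642 3.157
v 2.762 3.025 3.765
v 1.448 2.338 3.883
v 2.584 3.262 3.623
v 2.38 3.392 3.4
v 2.185 3.392 3.136
v 2.033 3.262 2.875
v 1.95 3.026 2.663
v 1.95 2.722 2.537
v 2.034 2.405 2.517
v 2.186 2.129 2.609
v 2.381 1.942 2.795
v 2.585 1.875 3.044
v 2.762 1.941 3.312
v 2.883 2.128 3.554
v 2.925 2.404 3.727
v 2.882 2.721 3.801
f 2 1 5
f 2 5 3
f 3 5 6
f 3 6 4
f 5 1 7
f 5 7 6
f 6 7 8
f 6 8 4
f 7 1 9
f 7 9 8
f 8 9 10
f 8 10 4
f 9 1 11
f 9 11 10
f 10 11 12
f 10 12 4
f 11 1 13
f 11 13 12
f 12 13 14
f 12 14 4
f 13 1 15
f 13 15 14
f 14 15 16
f 14 16 4
f 15 1 17
f 15 17 16
f 16 17 18
f 16 18 4
f 17 1 19
f 17 19 18
f 18 19 20
f 18 20 4
f 19 1 21
f 19 21 20
f 20 21 22
f 20 22 4
f 21 1 23
f 21 23 22
f 22 23 24
f 22 24 4
f 23 1 25
f 23 25 24
f 24 25 26
f 24 26 4
f 25 1 2
f 25 2 26
f 26 2 3
f 26 3 4
f 27 38 32
f 27 32 28
f 27 28 34
f 27 34 37
f 27 37 38
f 28 32 36
f 32 38 31
f 38 37 29
f 37 34 33
f 34 28 35
f 30 36 31
f 30 31 29
f 30 29 33
f 30 33 35
f 30 35 36
f 31 36 32
f 29 31 38
f 33 29 37
f 35 33 34
f 36 35 28
f 40 39 43
f 40 43 41
f 41 43 44
f 41 44 42
f 43 39 45
f 43 45 44
f 44 45 46
f 44 46 42
f 45 39 47
f 45 47 46
f 46 47 48
f 46 48 42
f 47 39 49
f 47 49 48
f 48 49 50
f 48 50 42
f 49 39 51
f 49 51 50
f 50 51 52
f 50 52 42
f 51 39 53
f 51 53 52
f 52 53 54
f 52 54 42
f 53 39 55
f 53 55 54
f 54 55 56
f 54 56 42
f 55 39 57
f 55 57 56
f 56 57 58
f 56 58 42
f 57 39 59
f 57 59 58
f 58 59 60
f 58 60 42
f 59 39 61
f 59 61 60
f 60 61 62
f 60 62 42
f 61 39 63
f 61 63 62
f 62 63 64
f 62 64 42
f 63 39 65
f 63 65 64
f 64 65 66
f 64 66 42
f 65 39 67
f 65 67 66
f 66 67 68
f 66 68 42
f 67 39 69
f 67 69 68
f 68 69 70
f 68 70 42
f 69 39 40
f 69 40 70
f 70 40 41
f 70 41 42
f 72 71 74
f 72 74 73
f 74 71 75
f 74 75 73
f 75 71 76
f 75 76 73
f 76 71 77
f 76 77 73
f 77 71 78
f 77 78 73
f 78 71 79
f 78 79 73
f 79 71 80
f 79 80 73
f 80 71 81
f 80 81 73
f 81 71 82
f 81 82 73
f 82 71 83
f 82 83 73
f 83 71 84
f 83 84 73
f 84 71 85
f 84 85 73
f 85 71 86
f 85 86 73
f 86 71 87
f 86 87 73
f 87 71 72
f 87 72 73



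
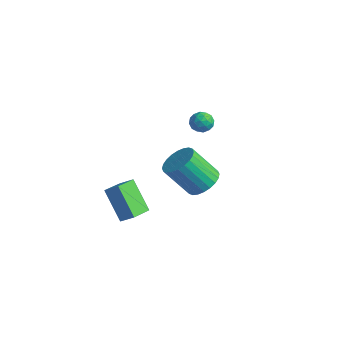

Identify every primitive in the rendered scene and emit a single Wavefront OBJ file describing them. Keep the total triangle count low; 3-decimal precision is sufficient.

v 0.041 -3.34 -0.998
v -1.138 -3.243 0.385
v -0.271 -2.181 -1.346
v -1.451 -2.084 0.036
v 0.631 -3.036 -0.516
v -0.549 -2.939 0.866
v 0.318 -1.877 -0.865
v -0.861 -1.78 0.518
v 1.054 0.75 0.086
v 1.51 -0.011 -0.063
v 0.663 -0.811 1.425
v 0.206 -0.05 1.574
v 1.729 0.159 0.153
v 0.882 -0.641 1.641
v 1.845 0.419 0.358
v 0.998 -0.381 1.847
v 1.84 0.729 0.523
v 0.993 -0.07 2.011
v 1.716 1.043 0.62
v 0.869 0.243 2.109
v 1.49 1.312 0.636
v 0.643 0.512 2.125
v 1.199 1.495 0.569
v 0.352 0.696 2.057
v 0.885 1.565 0.428
v 0.038 0.765 1.916
v 0.597 1.511 0.235
v -0.25 0.711 1.723
v 0.378 1.341 0.019
v -0.469 0.541 1.507
v 0.262 1.081 -0.187
v -0.585 0.281 1.302
v 0.267 0.77 -0.351
v -0.58 -0.029 1.137
v 0.391 0.457 -0.449
v -0.456 -0.343 1.04
v 0.617 0.188 -0.465
v -0.23 -0.612 1.024
v 0.908 0.004 -0.397
v 0.061 -0.795 1.091
v 1.222 -0.065 -0.256
v 0.375 -0.865 1.232
v -2.734 4.055 1.057
v -2.333 4.222 0.599
v -2.227 3.178 1.181
v -1.826 3.345 0.723
v -1.822 3.652 1.274
v -2.136 4.194 1.198
v -2.424 3.206 0.582
v -2.738 3.748 0.506
v -2.142 3.698 0.306
v -1.769 3.974 0.734
v -2.791 3.426 1.046
v -2.418 3.702 1.474
v -2.578 4.215 0.817
v -1.982 3.185 0.963
v -1.979 3.365 1.287
v -1.744 3.464 1.018
v -2.462 4.199 1.169
v -2.227 4.298 0.9
v -1.926 3.963 1.297
v -2.333 3.102 0.88
v -2.098 3.201 0.611
v -2.816 3.936 0.762
v -2.581 4.035 0.493
v -2.634 3.437 0.483
v -2.23 4.005 0.376
v -1.932 3.49 0.449
v -2.284 3.408 0.366
v -2.468 3.726 0.321
v -2.011 4.168 0.627
v -1.713 3.652 0.7
v -1.71 3.833 1.024
v -1.895 4.151 0.979
v -1.899 3.859 0.455
v -2.847 3.748 1.08
v -2.549 3.232 1.153
v -2.665 3.249 0.801
v -2.85 3.567 0.756
v -2.628 3.91 1.331
v -2.33 3.395 1.404
v -2.092 3.674 1.459
v -2.276 3.992 1.414
v -2.661 3.541 1.325
f 2 4 1
f 5 2 1
f 1 4 3
f 3 5 1
f 2 8 4
f 6 2 5
f 6 8 2
f 4 8 3
f 7 5 3
f 3 8 7
f 7 6 5
f 8 6 7
f 10 9 13
f 10 13 11
f 11 13 14
f 11 14 12
f 13 9 15
f 13 15 14
f 14 15 16
f 14 16 12
f 15 9 17
f 15 17 16
f 16 17 18
f 16 18 12
f 17 9 19
f 17 19 18
f 18 19 20
f 18 20 12
f 19 9 21
f 19 21 20
f 20 21 22
f 20 22 12
f 21 9 23
f 21 23 22
f 22 23 24
f 22 24 12
f 23 9 25
f 23 25 24
f 24 25 26
f 24 26 12
f 25 9 27
f 25 27 26
f 26 27 28
f 26 28 12
f 27 9 29
f 27 29 28
f 28 29 30
f 28 30 12
f 29 9 31
f 29 31 30
f 30 31 32
f 30 32 12
f 31 9 33
f 31 33 32
f 32 33 34
f 32 34 12
f 33 9 35
f 33 35 34
f 34 35 36
f 34 36 12
f 35 9 37
f 35 37 36
f 36 37 38
f 36 38 12
f 37 9 39
f 37 39 38
f 38 39 40
f 38 40 12
f 39 9 41
f 39 41 40
f 40 41 42
f 40 42 12
f 41 9 10
f 41 10 42
f 42 10 11
f 42 11 12
f 43 80 59
f 80 54 83
f 59 83 48
f 80 83 59
f 43 59 55
f 59 48 60
f 55 60 44
f 59 60 55
f 43 55 64
f 55 44 65
f 64 65 50
f 55 65 64
f 43 64 76
f 64 50 79
f 76 79 53
f 64 79 76
f 43 76 80
f 76 53 84
f 80 84 54
f 76 84 80
f 44 60 71
f 60 48 74
f 71 74 52
f 60 74 71
f 48 83 61
f 83 54 82
f 61 82 47
f 83 82 61
f 54 84 81
f 84 53 77
f 81 77 45
f 84 77 81
f 53 79 78
f 79 50 66
f 78 66 49
f 79 66 78
f 50 65 70
f 65 44 67
f 70 67 51
f 65 67 70
f 46 72 58
f 72 52 73
f 58 73 47
f 72 73 58
f 46 58 56
f 58 47 57
f 56 57 45
f 58 57 56
f 46 56 63
f 56 45 62
f 63 62 49
f 56 62 63
f 46 63 68
f 63 49 69
f 68 69 51
f 63 69 68
f 46 68 72
f 68 51 75
f 72 75 52
f 68 75 72
f 47 73 61
f 73 52 74
f 61 74 48
f 73 74 61
f 45 57 81
f 57 47 82
f 81 82 54
f 57 82 81
f 49 62 78
f 62 45 77
f 78 77 53
f 62 77 78
f 51 69 70
f 69 49 66
f 70 66 50
f 69 66 70
f 52 75 71
f 75 51 67
f 71 67 44
f 75 67 71



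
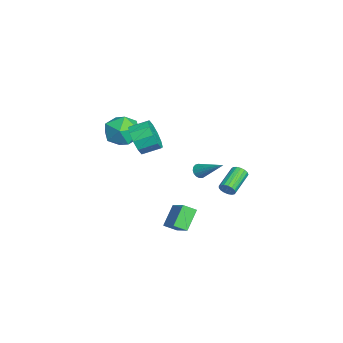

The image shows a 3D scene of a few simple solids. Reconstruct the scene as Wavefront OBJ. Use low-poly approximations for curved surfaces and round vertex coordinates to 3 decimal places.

v -3.551 -1.609 2.437
v -2.299 -1.455 2.441
v -3.321 -3.465 1.619
v -2.069 -3.311 1.623
v -2.692 -3.44 2.713
v -2.834 -2.292 3.218
v -2.786 -2.628 0.842
v -2.928 -1.48 1.347
v -1.826 -2.085 1.455
v -1.768 -2.587 2.611
v -3.852 -2.333 1.449
v -3.794 -2.835 2.605
v -0.855 0.488 -3.213
v 0.446 1.066 -2.359
v -0.909 1.285 -3.67
v 0.392 1.863 -2.816
v 0.128 -0.083 -4.324
v 1.429 0.495 -3.47
v 0.074 0.714 -4.781
v 1.375 1.292 -3.927
v 1.41 3.555 -0.443
v 1.727 3.814 -0.092
v 0.368 4.604 0.555
v 0.05 4.345 0.203
v 1.721 3.971 -0.297
v 0.362 4.761 0.35
v 1.644 4.033 -0.535
v 0.284 4.823 0.111
v 1.512 3.985 -0.753
v 0.153 4.775 -0.106
v 1.358 3.839 -0.9
v -0.002 4.629 -0.253
v 1.215 3.628 -0.942
v -0.145 4.418 -0.295
v 1.117 3.4 -0.87
v -0.243 4.19 -0.223
v 1.086 3.207 -0.7
v -0.274 3.997 -0.053
v 1.129 3.095 -0.471
v -0.231 3.885 0.175
v 1.236 3.087 -0.236
v -0.123 3.877 0.41
v 1.384 3.187 -0.049
v 0.024 3.977 0.598
v 1.537 3.371 0.048
v 0.177 4.161 0.695
v 1.661 3.598 0.033
v 0.301 4.387 0.679
v -2.681 2.112 -1.414
v -2.274 2.086 -1.768
v -1.559 3.448 -0.226
v -2.418 2.283 -1.854
v -2.622 2.441 -1.838
v -2.84 2.523 -1.726
v -3.021 2.512 -1.542
v -3.124 2.409 -1.328
v -3.126 2.238 -1.134
v -3.026 2.038 -1.005
v -2.846 1.855 -0.968
v -2.629 1.732 -1.034
v -2.424 1.695 -1.187
v -2.278 1.754 -1.392
v -2.224 1.895 -1.601
v 1.085 -1.634 3.533
v 1.582 -1.971 4.43
v 1.512 -0.863 4.885
v 1.015 -0.526 3.987
v 2.049 -1.766 4
v 1.98 -0.657 4.455
v 2.148 -1.51 3.392
v 2.079 -0.401 3.847
v 1.841 -1.301 2.837
v 1.772 -0.193 3.292
v 1.245 -1.22 2.548
v 1.175 -0.112 3.003
v 0.588 -1.297 2.635
v 0.518 -0.189 3.09
v 0.12 -1.503 3.065
v 0.051 -0.394 3.52
v 0.021 -1.759 3.673
v -0.048 -0.65 4.128
v 0.328 -1.967 4.228
v 0.259 -0.859 4.683
v 0.925 -2.048 4.517
v 0.855 -0.94 4.972
f 1 12 6
f 1 6 2
f 1 2 8
f 1 8 11
f 1 11 12
f 2 6 10
f 6 12 5
f 12 11 3
f 11 8 7
f 8 2 9
f 4 10 5
f 4 5 3
f 4 3 7
f 4 7 9
f 4 9 10
f 5 10 6
f 3 5 12
f 7 3 11
f 9 7 8
f 10 9 2
f 14 16 13
f 17 14 13
f 13 16 15
f 15 17 13
f 14 20 16
f 18 14 17
f 18 20 14
f 16 20 15
f 19 17 15
f 15 20 19
f 19 18 17
f 20 18 19
f 22 21 25
f 22 25 23
f 23 25 26
f 23 26 24
f 25 21 27
f 25 27 26
f 26 27 28
f 26 28 24
f 27 21 29
f 27 29 28
f 28 29 30
f 28 30 24
f 29 21 31
f 29 31 30
f 30 31 32
f 30 32 24
f 31 21 33
f 31 33 32
f 32 33 34
f 32 34 24
f 33 21 35
f 33 35 34
f 34 35 36
f 34 36 24
f 35 21 37
f 35 37 36
f 36 37 38
f 36 38 24
f 37 21 39
f 37 39 38
f 38 39 40
f 38 40 24
f 39 21 41
f 39 41 40
f 40 41 42
f 40 42 24
f 41 21 43
f 41 43 42
f 42 43 44
f 42 44 24
f 43 21 45
f 43 45 44
f 44 45 46
f 44 46 24
f 45 21 47
f 45 47 46
f 46 47 48
f 46 48 24
f 47 21 22
f 47 22 48
f 48 22 23
f 48 23 24
f 50 49 52
f 50 52 51
f 52 49 53
f 52 53 51
f 53 49 54
f 53 54 51
f 54 49 55
f 54 55 51
f 55 49 56
f 55 56 51
f 56 49 57
f 56 57 51
f 57 49 58
f 57 58 51
f 58 49 59
f 58 59 51
f 59 49 60
f 59 60 51
f 60 49 61
f 60 61 51
f 61 49 62
f 61 62 51
f 62 49 63
f 62 63 51
f 63 49 50
f 63 50 51
f 65 64 68
f 65 68 66
f 66 68 69
f 66 69 67
f 68 64 70
f 68 70 69
f 69 70 71
f 69 71 67
f 70 64 72
f 70 72 71
f 71 72 73
f 71 73 67
f 72 64 74
f 72 74 73
f 73 74 75
f 73 75 67
f 74 64 76
f 74 76 75
f 75 76 77
f 75 77 67
f 76 64 78
f 76 78 77
f 77 78 79
f 77 79 67
f 78 64 80
f 78 80 79
f 79 80 81
f 79 81 67
f 80 64 82
f 80 82 81
f 81 82 83
f 81 83 67
f 82 64 84
f 82 84 83
f 83 84 85
f 83 85 67
f 84 64 65
f 84 65 85
f 85 65 66
f 85 66 67



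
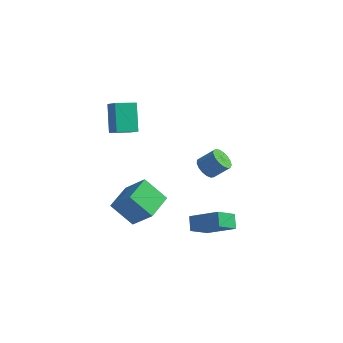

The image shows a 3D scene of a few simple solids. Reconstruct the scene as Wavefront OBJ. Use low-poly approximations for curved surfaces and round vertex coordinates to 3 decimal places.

v -1.096 -1.637 -5.37
v -2.388 -1.793 -4.112
v -1.088 0.168 -5.137
v -2.38 0.012 -3.879
v 0.2 -1.812 -4.061
v -1.092 -1.968 -2.803
v 0.208 -0.007 -3.828
v -1.084 -0.163 -2.57
v -2.549 -1.462 1.719
v -3.162 -0.432 3.206
v -1.744 -0.498 1.382
v -2.358 0.533 2.869
v -1.882 -1.833 2.251
v -2.496 -0.802 3.738
v -1.078 -0.868 1.914
v -1.691 0.162 3.401
v 3.211 -1.167 -4.882
v 2.727 -2.285 -4.043
v 2.846 -0.538 -4.255
v 2.362 -1.657 -3.415
v 4.898 -1.163 -3.905
v 4.414 -2.282 -3.065
v 4.533 -0.535 -3.277
v 4.049 -1.653 -2.438
v 2.178 0.798 -1.176
v 2.636 1.009 -1.717
v 3.461 1.352 -0.886
v 3.002 1.142 -0.344
v 2.446 1.3 -1.649
v 3.271 1.643 -0.818
v 2.195 1.476 -1.472
v 3.019 1.819 -0.641
v 1.94 1.497 -1.228
v 2.764 1.84 -0.397
v 1.739 1.358 -0.971
v 2.563 1.701 -0.14
v 1.639 1.091 -0.762
v 2.463 1.434 0.07
v 1.662 0.757 -0.647
v 2.486 1.1 0.185
v 1.803 0.432 -0.653
v 2.628 0.775 0.178
v 2.031 0.191 -0.779
v 2.855 0.534 0.052
v 2.292 0.09 -0.996
v 3.116 0.433 -0.165
v 2.526 0.15 -1.254
v 3.351 0.494 -0.423
v 2.681 0.36 -1.494
v 3.506 0.703 -0.663
v 2.721 0.669 -1.661
v 3.546 1.013 -0.83
f 2 4 1
f 5 2 1
f 1 4 3
f 3 5 1
f 2 8 4
f 6 2 5
f 6 8 2
f 4 8 3
f 7 5 3
f 3 8 7
f 7 6 5
f 8 6 7
f 10 12 9
f 13 10 9
f 9 12 11
f 11 13 9
f 10 16 12
f 14 10 13
f 14 16 10
f 12 16 11
f 15 13 11
f 11 16 15
f 15 14 13
f 16 14 15
f 18 20 17
f 21 18 17
f 17 20 19
f 19 21 17
f 18 24 20
f 22 18 21
f 22 24 18
f 20 24 19
f 23 21 19
f 19 24 23
f 23 22 21
f 24 22 23
f 26 25 29
f 26 29 27
f 27 29 30
f 27 30 28
f 29 25 31
f 29 31 30
f 30 31 32
f 30 32 28
f 31 25 33
f 31 33 32
f 32 33 34
f 32 34 28
f 33 25 35
f 33 35 34
f 34 35 36
f 34 36 28
f 35 25 37
f 35 37 36
f 36 37 38
f 36 38 28
f 37 25 39
f 37 39 38
f 38 39 40
f 38 40 28
f 39 25 41
f 39 41 40
f 40 41 42
f 40 42 28
f 41 25 43
f 41 43 42
f 42 43 44
f 42 44 28
f 43 25 45
f 43 45 44
f 44 45 46
f 44 46 28
f 45 25 47
f 45 47 46
f 46 47 48
f 46 48 28
f 47 25 49
f 47 49 48
f 48 49 50
f 48 50 28
f 49 25 51
f 49 51 50
f 50 51 52
f 50 52 28
f 51 25 26
f 51 26 52
f 52 26 27
f 52 27 28

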